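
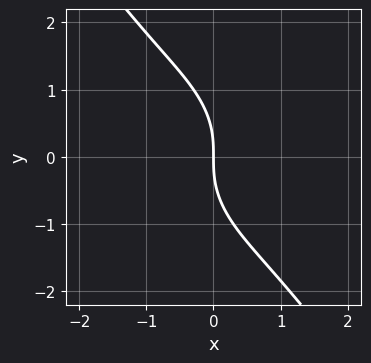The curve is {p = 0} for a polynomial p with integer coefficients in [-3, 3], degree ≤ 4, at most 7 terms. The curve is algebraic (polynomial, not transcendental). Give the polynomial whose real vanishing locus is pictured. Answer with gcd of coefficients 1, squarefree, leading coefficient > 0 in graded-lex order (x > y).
3*x^3 + 3*x^2*y + 2*x*y^2 + y^3 + 2*x

First, degree: a generic line meets the curve in up to 3 points, so deg p = 3.
Next, observable constraints: one x-axis crossing is at x = 0; it crosses the y-axis at the gridline y = 0.
Finally, solving for integer coefficients yields p as stated.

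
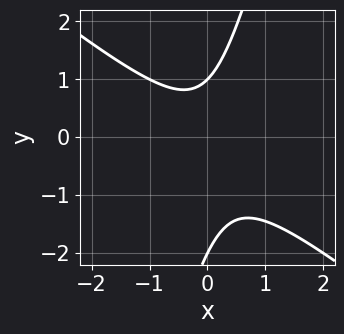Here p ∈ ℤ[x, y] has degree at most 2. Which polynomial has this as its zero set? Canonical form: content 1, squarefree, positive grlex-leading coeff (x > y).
1. Degree: the shape is more complex than any degree-1 curve, so deg p = 2.
2. Observable constraints: the curve avoids every integer x-axis point in the box; among the integer gridlines, it crosses the y-axis at y ∈ {-2, 1}.
3. Solving for integer coefficients yields p as stated.

3*x^2 + 3*x*y - y^2 - y + 2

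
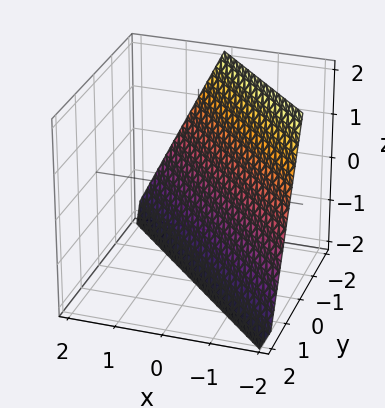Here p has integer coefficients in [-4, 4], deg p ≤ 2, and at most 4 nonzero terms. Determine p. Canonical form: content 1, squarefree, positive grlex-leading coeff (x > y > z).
2*x + 2*y + z + 2

1. Degree: every cross-section is a straight line — this is a plane, so deg p = 1.
2. Checking where it meets the axes: one x-axis crossing is at x = -1; it meets the y-axis at y = -1 (among the integer gridlines); it meets the z-axis at z = -2 (among the integer gridlines).
3. Together with the visible shape, these determine p as stated.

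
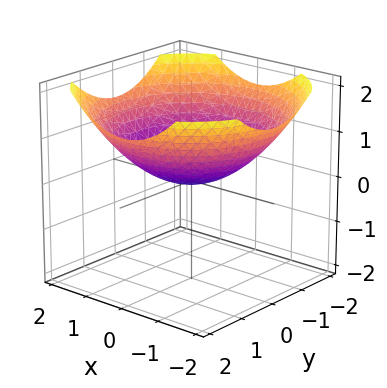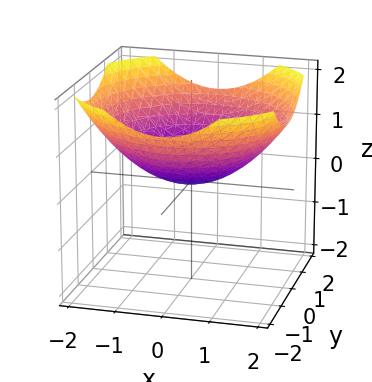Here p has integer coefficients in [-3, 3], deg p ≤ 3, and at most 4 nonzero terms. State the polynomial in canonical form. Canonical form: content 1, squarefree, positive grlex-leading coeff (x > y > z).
(a) The degree is 2 — a single bowl opening along one axis; a quadric.
(b) Symmetry: the surface is invariant under rotation about z: p = q(x² + y², z).
(c) Against the integer gridlines: it meets the x-axis at x = 0 (among the integer gridlines); it meets the y-axis at y = 0 (among the integer gridlines); a circular section at z = 1 has radius between 1 and 2.
(d) Fitting integer coefficients to these (and the overall shape) gives p.

x^2 + y^2 - 3*z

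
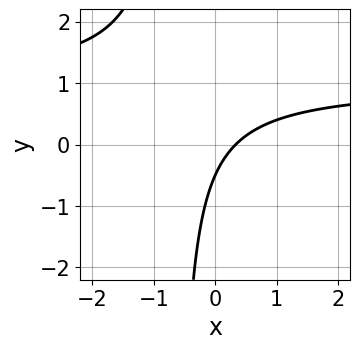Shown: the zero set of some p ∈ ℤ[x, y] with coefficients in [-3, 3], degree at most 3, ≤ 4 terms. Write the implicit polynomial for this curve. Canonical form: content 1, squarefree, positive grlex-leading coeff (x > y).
3*x*y - 3*x + 2*y + 1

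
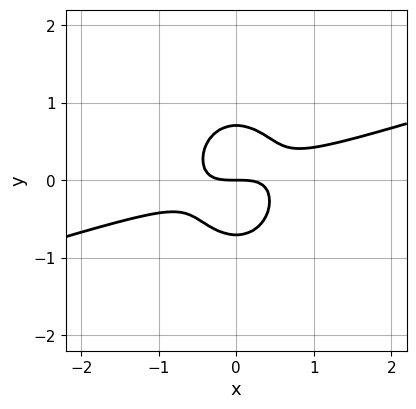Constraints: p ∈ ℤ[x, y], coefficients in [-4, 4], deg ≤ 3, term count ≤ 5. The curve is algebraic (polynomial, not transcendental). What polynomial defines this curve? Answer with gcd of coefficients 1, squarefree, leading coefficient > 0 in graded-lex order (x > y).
x^3 - 3*x^2*y - 2*y^3 + y

(a) The degree is 3 — a generic line meets the curve in up to 3 points.
(b) Checking where it meets the axes: one x-axis crossing is at x = 0; it meets the y-axis at y = 0 (among the integer gridlines).
(c) Together with the visible shape, these determine p as stated.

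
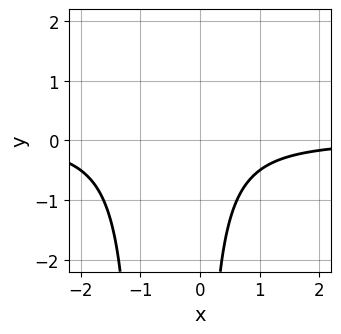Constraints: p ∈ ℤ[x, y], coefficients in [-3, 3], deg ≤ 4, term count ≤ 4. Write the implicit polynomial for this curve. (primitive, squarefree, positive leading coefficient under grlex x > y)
First, the degree is 3 — the shape is more complex than any degree-2 curve.
Then, against the integer gridlines: the curve avoids every integer x-axis point in the box; it misses every integer gridline on the y-axis.
Finally, the integer polynomial consistent with all of this is the stated p.

x^2*y + x*y + 1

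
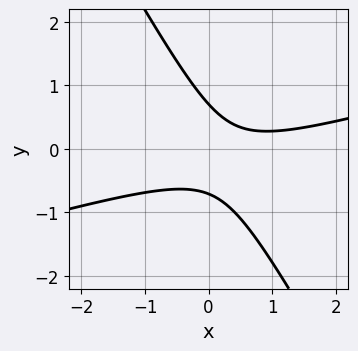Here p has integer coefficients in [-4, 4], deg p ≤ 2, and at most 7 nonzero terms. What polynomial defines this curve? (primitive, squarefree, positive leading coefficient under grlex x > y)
x^2 - 3*x*y - 2*y^2 - x + 1

(a) Degree: a generic line meets the curve in up to 2 points, so deg p = 2.
(b) Observable constraints: it misses every integer gridline on the x-axis.
(c) The integer polynomial consistent with all of this is the stated p.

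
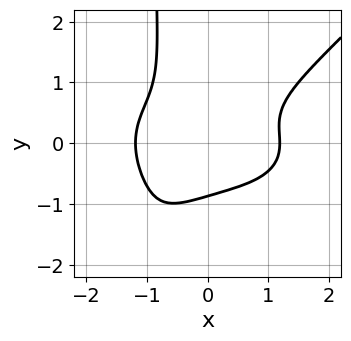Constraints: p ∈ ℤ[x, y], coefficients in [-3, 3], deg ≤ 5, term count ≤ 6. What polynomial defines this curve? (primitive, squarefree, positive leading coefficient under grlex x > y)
x^4 + 2*x^2*y^2 - 3*x*y^3 - 3*y^3 - 2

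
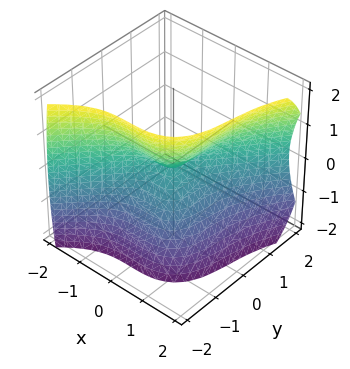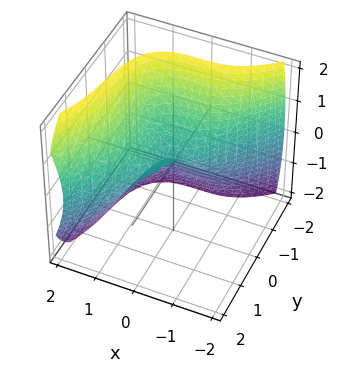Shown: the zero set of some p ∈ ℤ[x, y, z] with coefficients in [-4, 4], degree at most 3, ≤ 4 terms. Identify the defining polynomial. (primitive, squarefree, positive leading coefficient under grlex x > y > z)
(a) The degree is 3 — no degree-2 surface has this shape.
(b) From the axis intercepts and sections: one x-axis crossing is at x = 0; one y-axis crossing is at y = 0; it meets the z-axis at z = 0 (among the integer gridlines).
(c) Putting this together gives p.

3*x^3 - 2*y^3 - y*z^2 - 3*z^2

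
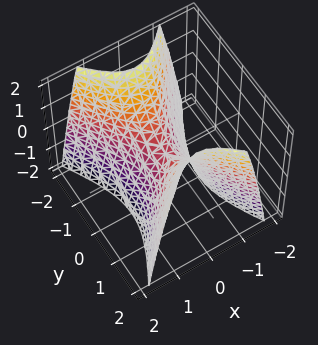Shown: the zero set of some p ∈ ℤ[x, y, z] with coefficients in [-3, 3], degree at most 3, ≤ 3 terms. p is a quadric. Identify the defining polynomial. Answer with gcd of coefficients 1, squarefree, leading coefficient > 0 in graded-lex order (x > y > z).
(a) Degree: a saddle surface; a quadric, so deg p = 2.
(b) Symmetries: mirror symmetry y ↦ −y ⇒ only even powers of y; the x ↦ −x reflection is a symmetry, so x appears only in even powers.
(c) Against the integer gridlines: it meets the z-axis at z = 0 (among the integer gridlines); it meets the x-axis at x = 0 (among the integer gridlines); it crosses the y-axis at the gridline y = 0.
(d) Fitting integer coefficients to these (and the overall shape) gives p.

2*x^2 - y^2 + z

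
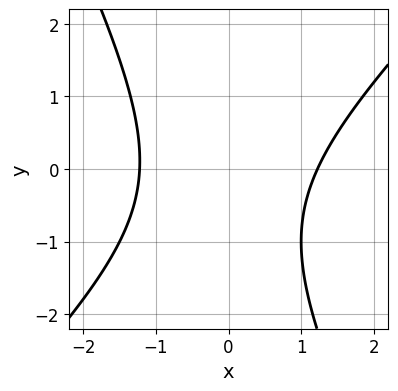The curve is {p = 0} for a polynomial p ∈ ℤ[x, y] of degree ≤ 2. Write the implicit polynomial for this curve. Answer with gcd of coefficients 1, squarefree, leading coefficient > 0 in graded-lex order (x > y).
2*x^2 - x*y - y^2 - y - 3

Degree: the shape is more complex than any degree-1 curve, so deg p = 2.
Observable constraints: no y-intercept at any integer in the box.
Solving for integer coefficients yields p as stated.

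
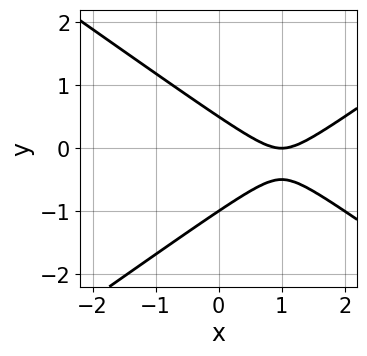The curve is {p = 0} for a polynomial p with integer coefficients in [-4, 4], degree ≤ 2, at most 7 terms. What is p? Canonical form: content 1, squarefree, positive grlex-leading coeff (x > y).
x^2 - 2*y^2 - 2*x - y + 1

1. The degree is 2 — a generic line meets the curve in up to 2 points.
2. Against the integer gridlines: it meets the y-axis at y = -1 (among the integer gridlines); it meets the x-axis at x = 1 (among the integer gridlines).
3. Putting this together gives p.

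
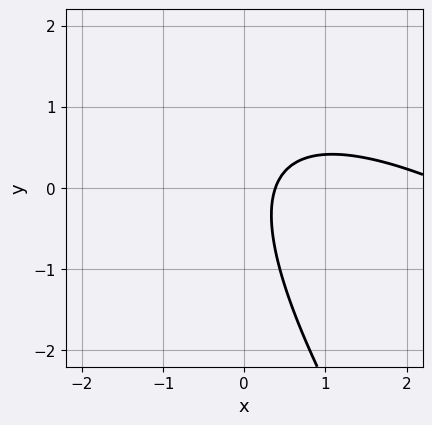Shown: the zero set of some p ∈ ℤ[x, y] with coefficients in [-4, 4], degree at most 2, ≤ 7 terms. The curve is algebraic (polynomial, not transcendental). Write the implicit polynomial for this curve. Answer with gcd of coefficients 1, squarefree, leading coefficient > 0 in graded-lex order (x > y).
x^2 + 2*x*y + y^2 - 3*x + 1

1. The degree is 2 — a generic line meets the curve in up to 2 points.
2. From the axis intercepts and sections: no y-intercept at any integer in the box.
3. Matching integer coefficients to the picture gives p.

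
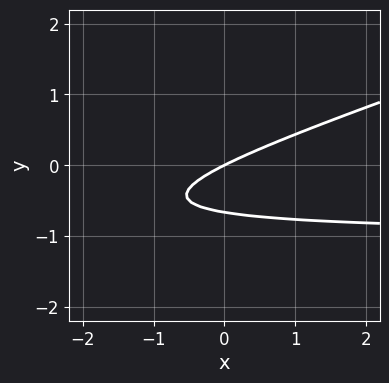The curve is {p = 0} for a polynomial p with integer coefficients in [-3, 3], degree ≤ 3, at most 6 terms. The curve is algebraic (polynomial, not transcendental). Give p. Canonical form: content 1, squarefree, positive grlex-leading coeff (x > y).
x*y - 3*y^2 + x - 2*y

1. Degree: a generic line meets the curve in up to 2 points, so deg p = 2.
2. Against the integer gridlines: it meets the y-axis at y = 0 (among the integer gridlines); it meets the x-axis at x = 0 (among the integer gridlines).
3. Assembling these constraints gives the stated polynomial.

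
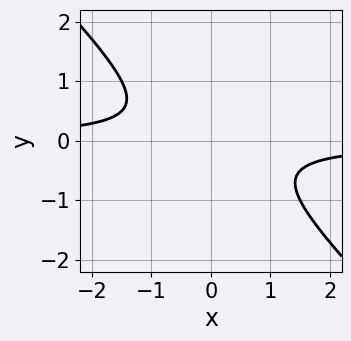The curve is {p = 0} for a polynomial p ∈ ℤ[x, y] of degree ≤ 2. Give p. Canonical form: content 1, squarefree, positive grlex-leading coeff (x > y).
(a) deg p = 2.
(b) Observable constraints: the curve avoids every integer x-axis point in the box; it misses every integer gridline on the y-axis.
(c) The integer polynomial consistent with all of this is the stated p.

2*x*y + 2*y^2 + 1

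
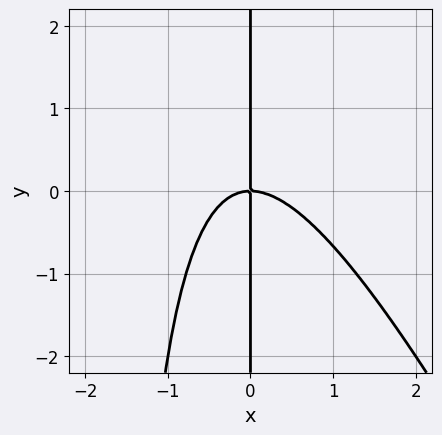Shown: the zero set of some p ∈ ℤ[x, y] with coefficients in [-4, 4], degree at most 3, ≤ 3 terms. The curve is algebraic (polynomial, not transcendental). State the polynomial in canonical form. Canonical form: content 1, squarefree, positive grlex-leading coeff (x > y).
2*x^3 + x^2*y + 2*x*y

(a) Degree: no degree-2 curve has this shape, so deg p = 3.
(b) Checking where it meets the axes: it crosses the x-axis at the gridline x = 0; the visible y-axis segment lies entirely on the curve.
(c) Together with the visible shape, these determine p as stated.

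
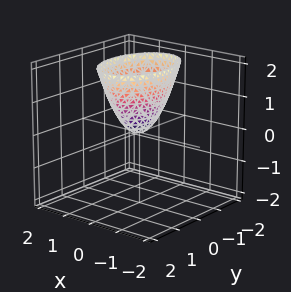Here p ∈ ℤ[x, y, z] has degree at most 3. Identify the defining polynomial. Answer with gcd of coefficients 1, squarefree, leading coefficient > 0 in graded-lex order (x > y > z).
2*x^2 + y^2 - z

(a) Degree: a paraboloid; a quadric, so deg p = 2.
(b) Symmetries: mirror symmetry x ↦ −x ⇒ only even powers of x; the y ↦ −y reflection is a symmetry, so y appears only in even powers.
(c) Against the integer gridlines: it crosses the z-axis at the gridline z = 0; it crosses the x-axis at the gridline x = 0; one y-axis crossing is at y = 0.
(d) Solving for integer coefficients yields p as stated.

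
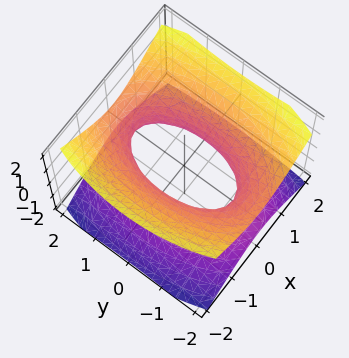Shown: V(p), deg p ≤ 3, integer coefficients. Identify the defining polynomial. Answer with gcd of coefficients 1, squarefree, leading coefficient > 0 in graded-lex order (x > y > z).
3*x^2 + y^2 - 3*z^2 - 2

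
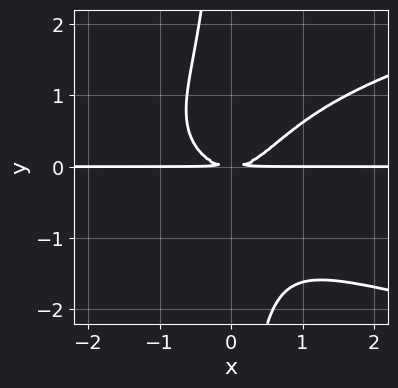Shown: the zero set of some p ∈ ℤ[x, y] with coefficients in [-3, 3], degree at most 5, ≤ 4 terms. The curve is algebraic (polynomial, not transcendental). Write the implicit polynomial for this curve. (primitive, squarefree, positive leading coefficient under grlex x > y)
x*y^3 - x^2*y + y^2

The degree is 4 — no degree-3 curve has this shape.
Checking where it meets the axes: every point of the x-axis in the box is on the curve.
Solving for integer coefficients yields p as stated.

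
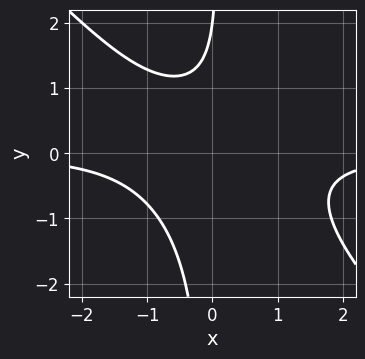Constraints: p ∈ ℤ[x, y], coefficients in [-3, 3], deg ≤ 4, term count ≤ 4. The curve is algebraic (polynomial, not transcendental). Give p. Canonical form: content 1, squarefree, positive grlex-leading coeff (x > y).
1. deg p = 3. No degree-2 curve has this shape.
2. Reading off the gridlines: it misses every integer gridline on the x-axis; one y-axis crossing is at y = 2.
3. Fitting integer coefficients to these (and the overall shape) gives p.

2*x^2*y + 2*x*y^2 - y + 2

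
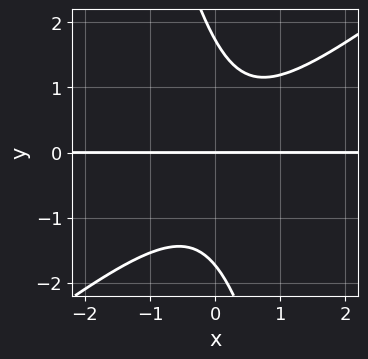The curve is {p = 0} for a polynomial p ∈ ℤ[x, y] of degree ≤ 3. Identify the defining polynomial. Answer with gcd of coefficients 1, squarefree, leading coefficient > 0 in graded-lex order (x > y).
deg p = 3. No degree-2 curve has this shape.
Against the integer gridlines: one y-axis crossing is at y = 0; the visible x-axis segment lies entirely on the curve.
The integer polynomial consistent with all of this is the stated p.

3*x^2*y - 3*x*y^2 - y^3 - x*y + 3*y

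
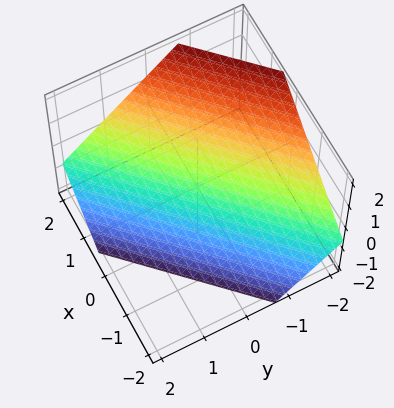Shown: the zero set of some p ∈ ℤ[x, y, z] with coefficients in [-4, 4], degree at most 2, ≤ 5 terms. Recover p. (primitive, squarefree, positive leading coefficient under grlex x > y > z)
3*x - 3*y - 3*z - 2

First, deg p = 1.
Finally, matching integer coefficients to the picture gives p.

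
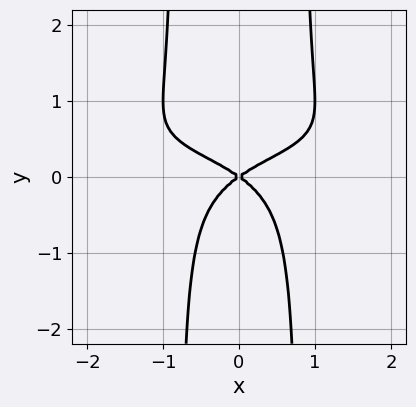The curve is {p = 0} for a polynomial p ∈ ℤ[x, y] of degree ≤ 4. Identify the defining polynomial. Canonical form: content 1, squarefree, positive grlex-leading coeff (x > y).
1. deg p = 4. A generic line meets the curve in up to 4 points.
2. Symmetries: it's symmetric under x → −x, forcing even powers of x.
3. Observable constraints: one y-axis crossing is at y = 0; it crosses the x-axis at the gridline x = 0.
4. Together with the visible shape, these determine p as stated.

3*x^2*y^2 - 2*x^2*y + x^2 - 2*y^2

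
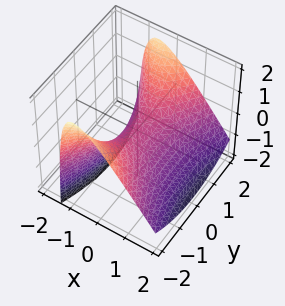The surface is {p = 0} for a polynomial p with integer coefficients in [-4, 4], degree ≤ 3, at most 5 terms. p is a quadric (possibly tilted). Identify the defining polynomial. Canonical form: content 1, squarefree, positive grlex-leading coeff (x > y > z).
3*x^2 + 2*x*z - y^2 + 3*z

1. The degree is 2 — a generic line meets the surface in up to 2 points.
2. Against the integer gridlines: it crosses the z-axis at the gridline z = 0; one y-axis crossing is at y = 0.
3. Matching integer coefficients to the picture gives p.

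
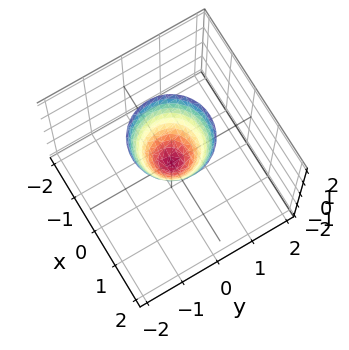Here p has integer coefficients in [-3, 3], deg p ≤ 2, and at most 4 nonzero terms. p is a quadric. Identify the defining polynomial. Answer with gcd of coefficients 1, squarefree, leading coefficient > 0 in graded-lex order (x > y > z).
2*x^2 + 2*y^2 - z

1. Degree: a single bowl opening along one axis; a quadric, so deg p = 2.
2. Symmetries: rotational symmetry about the z-axis ⇒ p depends on x, y only through x² + y².
3. From the axis intercepts and sections: one x-axis crossing is at x = 0; it meets the y-axis at y = 0 (among the integer gridlines).
4. Matching integer coefficients to the picture gives p.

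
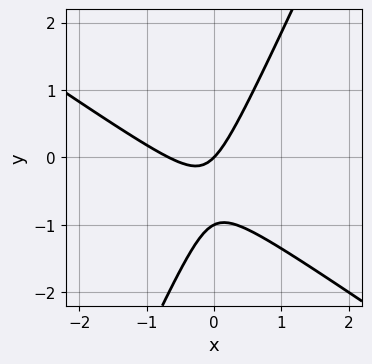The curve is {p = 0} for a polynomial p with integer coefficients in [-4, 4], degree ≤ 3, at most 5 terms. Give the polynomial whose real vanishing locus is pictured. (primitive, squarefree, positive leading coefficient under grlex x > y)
(a) Degree: the shape is more complex than any degree-1 curve, so deg p = 2.
(b) Reading off the gridlines: among the integer gridlines, it crosses the y-axis at y ∈ {-1, 0}; it crosses the x-axis at the gridline x = 0.
(c) These observations pin down the coefficients.

3*x^2 + 3*x*y - 2*y^2 + 2*x - 2*y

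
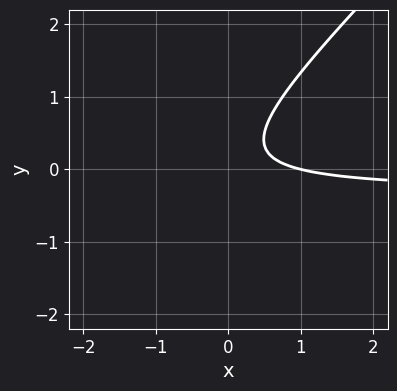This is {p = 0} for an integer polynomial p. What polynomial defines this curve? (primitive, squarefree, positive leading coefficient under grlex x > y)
1. Degree: the shape is more complex than any degree-1 curve, so deg p = 2.
2. Checking where it meets the axes: it crosses the x-axis at the gridline x = 1; it misses every integer gridline on the y-axis.
3. Matching integer coefficients to the picture gives p.

3*x*y - 3*y^2 + x + y - 1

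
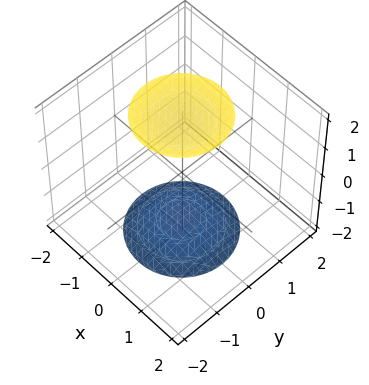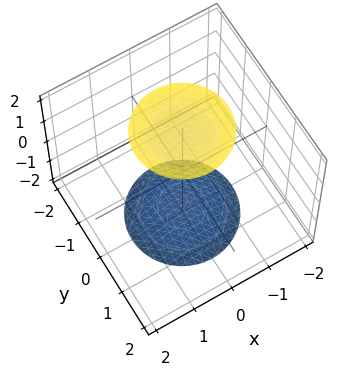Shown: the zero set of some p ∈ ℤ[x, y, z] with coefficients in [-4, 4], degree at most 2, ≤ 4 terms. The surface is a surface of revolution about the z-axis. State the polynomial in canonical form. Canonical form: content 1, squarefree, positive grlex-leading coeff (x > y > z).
1. The picture has 2 separate pieces.
2. Degree: the shape is more complex than any degree-1 surface, so deg p = 2.
3. Symmetry: the z-axis is an axis of rotation, so x and y enter only as x² + y².
4. Observable constraints: no y-intercept at any integer in the box; a circular section at z = -2 has radius exactly 1; it misses every integer gridline on the x-axis.
5. Putting this together gives p.

x^2 + y^2 - z^2 + 3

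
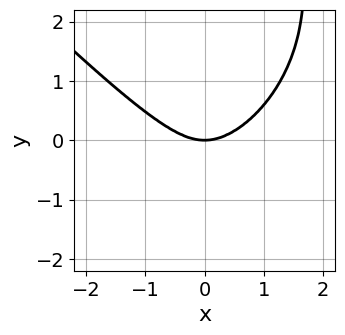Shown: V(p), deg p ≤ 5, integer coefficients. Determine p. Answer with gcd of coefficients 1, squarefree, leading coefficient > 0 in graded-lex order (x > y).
2*x^4 + 2*x*y^3 - 3*x^2*y - 3*y^3

1. deg p = 4.
2. From the visible intercepts: it meets the y-axis at y = 0 (among the integer gridlines); one x-axis crossing is at x = 0.
3. Together with the visible shape, these determine p as stated.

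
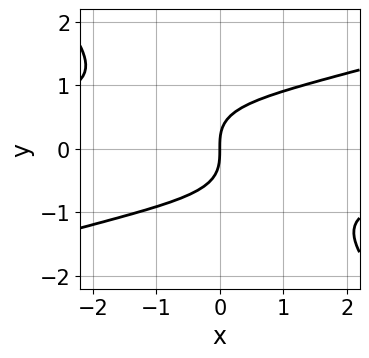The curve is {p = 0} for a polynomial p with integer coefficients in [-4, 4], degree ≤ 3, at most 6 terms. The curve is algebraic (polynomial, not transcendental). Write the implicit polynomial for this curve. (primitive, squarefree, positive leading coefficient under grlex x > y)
(a) deg p = 3. No degree-2 curve has this shape.
(b) From the axis intercepts and sections: one x-axis crossing is at x = 0; it meets the y-axis at y = 0 (among the integer gridlines).
(c) These observations pin down the coefficients.

x^2*y - 2*x*y^2 - 3*y^3 + 3*x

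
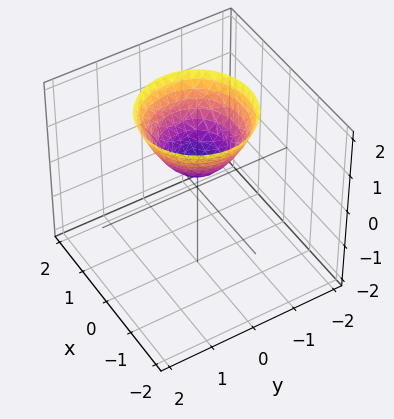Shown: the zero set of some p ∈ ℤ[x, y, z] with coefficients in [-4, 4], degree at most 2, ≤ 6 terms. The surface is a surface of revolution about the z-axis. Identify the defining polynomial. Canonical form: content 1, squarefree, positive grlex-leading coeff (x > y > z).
2*x^2 + 2*y^2 - 2*z + 1

(a) The degree is 2 — no degree-1 surface has this shape.
(b) Symmetries: every cross-section ⟂ z is a circle, so x, y appear only via x² + y².
(c) Checking where it meets the axes: a circular section at z = 2 has radius between 1 and 2; it misses every integer gridline on the y-axis; the surface avoids every integer x-axis point in the box.
(d) Solving for integer coefficients yields p as stated.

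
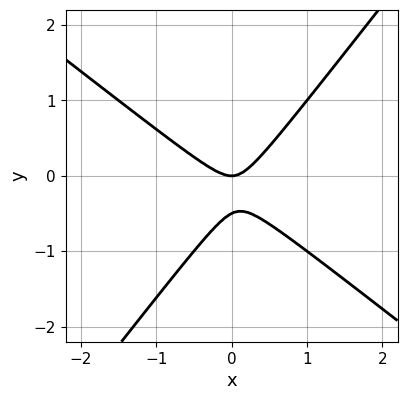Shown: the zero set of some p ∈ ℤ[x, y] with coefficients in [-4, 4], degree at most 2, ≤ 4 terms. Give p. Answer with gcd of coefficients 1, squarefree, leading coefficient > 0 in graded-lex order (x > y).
2*x^2 + x*y - 2*y^2 - y

deg p = 2. The shape is more complex than any degree-1 curve.
From the visible intercepts: it crosses the y-axis at the gridline y = 0; one x-axis crossing is at x = 0.
These observations pin down the coefficients.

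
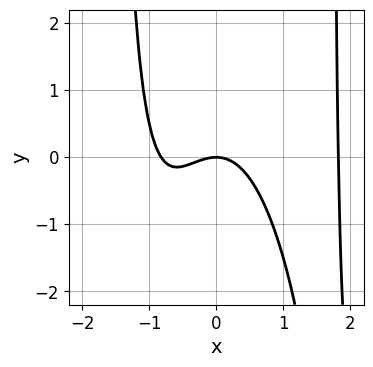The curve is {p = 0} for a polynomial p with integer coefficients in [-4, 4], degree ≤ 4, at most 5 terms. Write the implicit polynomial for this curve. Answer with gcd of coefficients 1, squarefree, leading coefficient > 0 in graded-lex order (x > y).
2*x^4 - 2*x^3 + x^2*y - 3*x^2 - 3*y

First, degree: a generic line meets the curve in up to 4 points, so deg p = 4.
Then, checking where it meets the axes: it meets the x-axis at x = 0 (among the integer gridlines); it crosses the y-axis at the gridline y = 0.
Finally, assembling these constraints gives the stated polynomial.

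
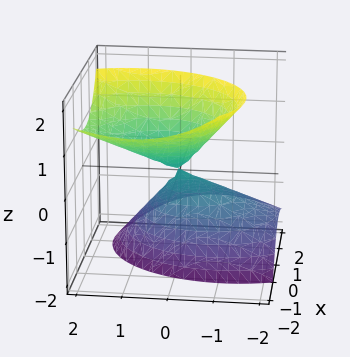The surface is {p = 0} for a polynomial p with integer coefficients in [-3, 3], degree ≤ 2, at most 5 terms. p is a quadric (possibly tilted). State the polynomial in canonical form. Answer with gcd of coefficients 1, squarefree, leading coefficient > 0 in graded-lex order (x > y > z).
The picture has 2 separate pieces.
deg p = 2.
Against the integer gridlines: one z-axis crossing is at z = 0; it crosses the x-axis at the gridline x = 0; one y-axis crossing is at y = 0.
The integer polynomial consistent with all of this is the stated p.

3*x^2 + 3*x*z + 2*y^2 - 2*y*z - 2*z^2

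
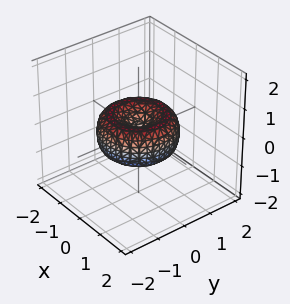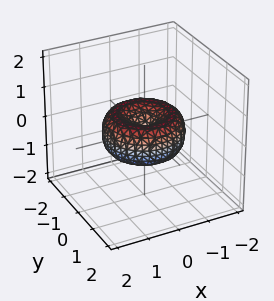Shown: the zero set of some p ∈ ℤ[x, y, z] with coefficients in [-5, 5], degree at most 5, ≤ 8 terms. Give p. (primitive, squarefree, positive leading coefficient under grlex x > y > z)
First, the degree is 4 — no degree-3 surface has this shape.
Next, symmetry: every cross-section ⟂ z is a circle, so x, y appear only via x² + y².
Next, from the visible intercepts: one y-axis crossing is at y = 0; one z-axis crossing is at z = 0; a circular section at z = 0 has radius between 1 and 2.
Finally, together with the visible shape, these determine p as stated.

2*x^4 + 4*x^2*y^2 + 2*y^4 - 3*x^2 - 3*y^2 + 3*z^2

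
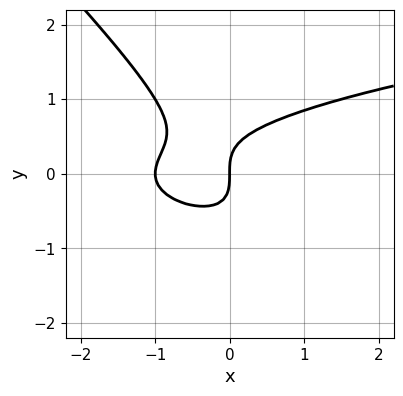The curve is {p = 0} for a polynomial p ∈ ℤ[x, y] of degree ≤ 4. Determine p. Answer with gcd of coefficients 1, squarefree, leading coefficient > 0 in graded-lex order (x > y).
1. Degree: no degree-2 curve has this shape, so deg p = 3.
2. Against the integer gridlines: it meets the y-axis at y = 0 (among the integer gridlines); among the integer gridlines, it crosses the x-axis at x ∈ {-1, 0}.
3. Fitting integer coefficients to these (and the overall shape) gives p.

3*x*y^2 + 3*y^3 - 2*x^2 - 2*x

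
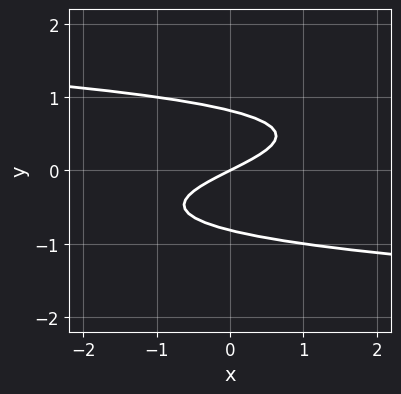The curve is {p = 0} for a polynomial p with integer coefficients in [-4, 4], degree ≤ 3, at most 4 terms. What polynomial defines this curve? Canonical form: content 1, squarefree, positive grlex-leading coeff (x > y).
3*y^3 + x - 2*y

(a) Degree: a generic line meets the curve in up to 3 points, so deg p = 3.
(b) Observable constraints: one x-axis crossing is at x = 0; it meets the y-axis at y = 0 (among the integer gridlines).
(c) Assembling these constraints gives the stated polynomial.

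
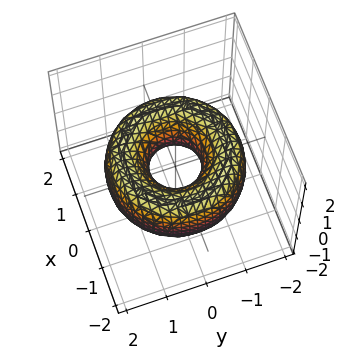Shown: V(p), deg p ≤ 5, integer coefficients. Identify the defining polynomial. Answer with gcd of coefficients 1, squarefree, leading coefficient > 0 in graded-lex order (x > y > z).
Degree: the shape is more complex than any degree-3 surface, so deg p = 4.
Symmetry: the surface is invariant under rotation about z: p = q(x² + y², z).
From the visible intercepts: it misses every integer gridline on the z-axis; a circular section at z = 0 has radius between 0 and 1.
Together with the visible shape, these determine p as stated.

x^4 + 2*x^2*y^2 + y^4 - 3*x^2 - 3*y^2 + 2*z^2 + 1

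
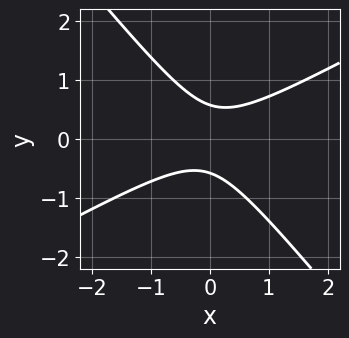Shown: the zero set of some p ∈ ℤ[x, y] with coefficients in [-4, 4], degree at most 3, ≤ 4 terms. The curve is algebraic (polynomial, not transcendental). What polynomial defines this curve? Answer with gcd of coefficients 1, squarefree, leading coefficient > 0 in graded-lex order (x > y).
1. deg p = 2.
2. Against the integer gridlines: it misses every integer gridline on the x-axis.
3. Putting this together gives p.

2*x^2 - 2*x*y - 3*y^2 + 1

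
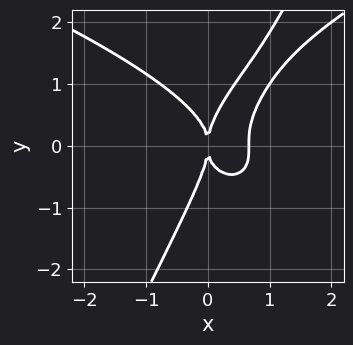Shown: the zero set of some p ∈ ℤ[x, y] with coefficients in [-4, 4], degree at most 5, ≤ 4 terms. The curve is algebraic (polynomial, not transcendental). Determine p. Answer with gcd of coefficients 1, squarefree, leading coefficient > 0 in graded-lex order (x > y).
2*x*y^3 - y^4 - 3*x^3 + 2*x^2

(a) The degree is 4 — the shape is more complex than any degree-3 curve.
(b) Against the integer gridlines: it crosses the x-axis at the gridline x = 0; it meets the y-axis at y = 0 (among the integer gridlines).
(c) Fitting integer coefficients to these (and the overall shape) gives p.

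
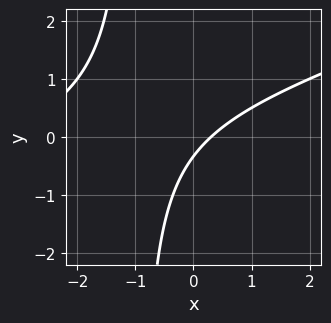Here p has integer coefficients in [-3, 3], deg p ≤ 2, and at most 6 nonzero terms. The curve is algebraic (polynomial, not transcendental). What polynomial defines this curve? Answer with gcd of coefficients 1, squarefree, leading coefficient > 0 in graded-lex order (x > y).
x^2 - 3*x*y + 3*x - 3*y - 1

(a) Degree: a generic line meets the curve in up to 2 points, so deg p = 2.
(b) Putting this together gives p.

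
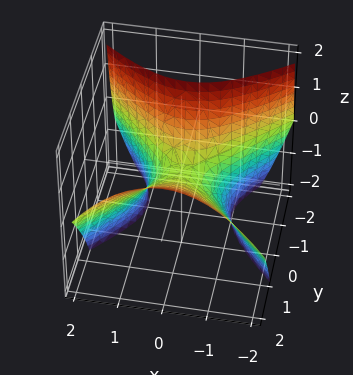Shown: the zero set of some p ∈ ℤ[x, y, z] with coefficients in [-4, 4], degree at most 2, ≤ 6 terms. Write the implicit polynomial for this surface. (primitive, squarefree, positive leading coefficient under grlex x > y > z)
1. The degree is 2 — a generic line meets the surface in up to 2 points.
2. From the visible intercepts: it crosses the x-axis at the gridline x = 0; one z-axis crossing is at z = 0; it meets the y-axis at y = 0 (among the integer gridlines).
3. The integer polynomial consistent with all of this is the stated p.

x^2 - y^2 + y*z + z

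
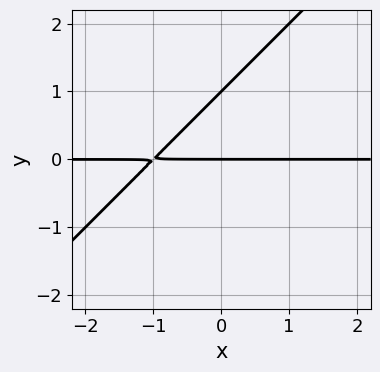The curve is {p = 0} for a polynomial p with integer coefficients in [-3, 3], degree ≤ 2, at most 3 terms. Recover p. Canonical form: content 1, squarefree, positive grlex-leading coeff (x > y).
x*y - y^2 + y

The degree is 2 — no degree-1 curve has this shape.
Observable constraints: the y-axis gridline crossings are at y ∈ {0, 1}; every point of the x-axis in the box is on the curve.
The integer polynomial consistent with all of this is the stated p.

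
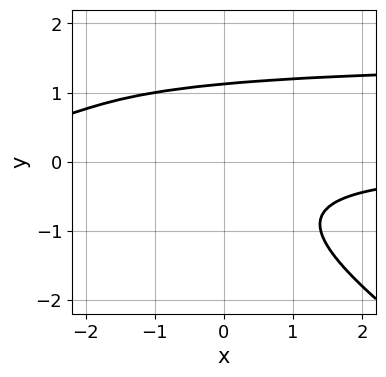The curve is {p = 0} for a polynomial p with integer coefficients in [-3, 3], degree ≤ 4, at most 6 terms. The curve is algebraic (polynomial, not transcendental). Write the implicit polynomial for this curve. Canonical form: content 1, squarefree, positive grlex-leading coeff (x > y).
The degree is 3 — no degree-2 curve has this shape.
From the axis intercepts and sections: it misses every integer gridline on the x-axis.
These observations pin down the coefficients.

2*x*y^2 + 3*y^3 - 3*x*y - y^2 - 3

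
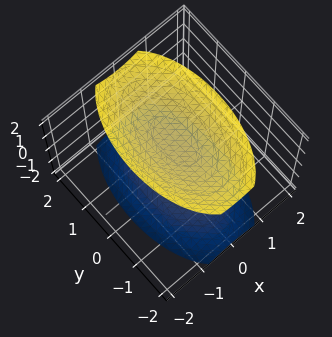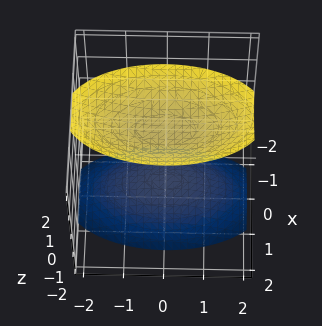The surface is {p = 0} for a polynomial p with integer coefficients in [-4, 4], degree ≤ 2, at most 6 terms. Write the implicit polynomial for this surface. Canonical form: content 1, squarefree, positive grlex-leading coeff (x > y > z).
3*x^2 + y^2 - 2*z^2 + 3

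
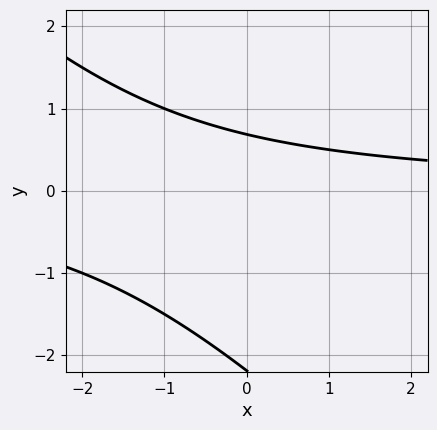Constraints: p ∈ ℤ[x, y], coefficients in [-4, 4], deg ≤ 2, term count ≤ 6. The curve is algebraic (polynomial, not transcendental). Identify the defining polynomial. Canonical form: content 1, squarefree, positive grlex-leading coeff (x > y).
2*x*y + 2*y^2 + 3*y - 3

1. The degree is 2 — a generic line meets the curve in up to 2 points.
2. Reading off the gridlines: the curve avoids every integer x-axis point in the box.
3. Solving for integer coefficients yields p as stated.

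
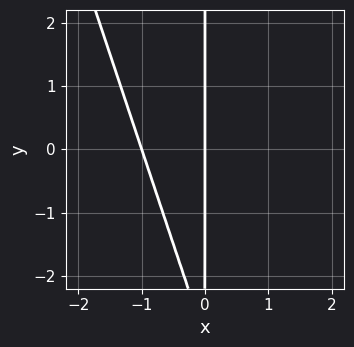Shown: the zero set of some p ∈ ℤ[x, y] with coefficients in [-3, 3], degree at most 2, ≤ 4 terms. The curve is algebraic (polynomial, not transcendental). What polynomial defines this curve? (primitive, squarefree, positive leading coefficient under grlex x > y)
The degree is 2 — no degree-1 curve has this shape.
Reading off the gridlines: the visible y-axis segment lies entirely on the curve; among the integer gridlines, it crosses the x-axis at x ∈ {-1, 0}.
Putting this together gives p.

3*x^2 + x*y + 3*x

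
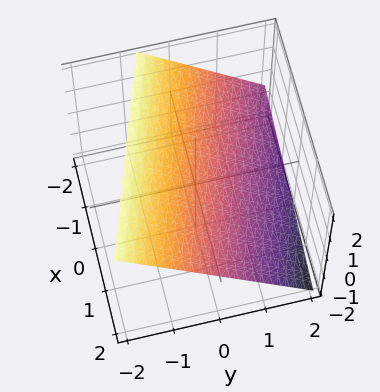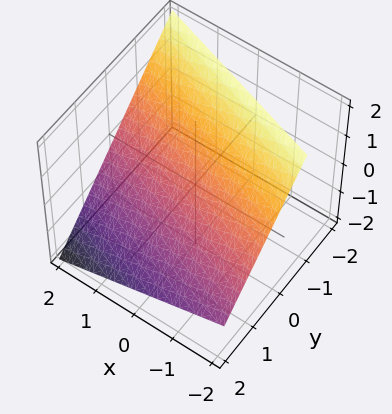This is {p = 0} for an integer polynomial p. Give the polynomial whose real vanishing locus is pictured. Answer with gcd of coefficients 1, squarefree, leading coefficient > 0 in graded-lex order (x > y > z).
deg p = 1. Every cross-section is a straight line — this is a plane.
Against the integer gridlines: it meets the x-axis at x = 2 (among the integer gridlines).
Together with the visible shape, these determine p as stated.

x + 3*y + 3*z - 2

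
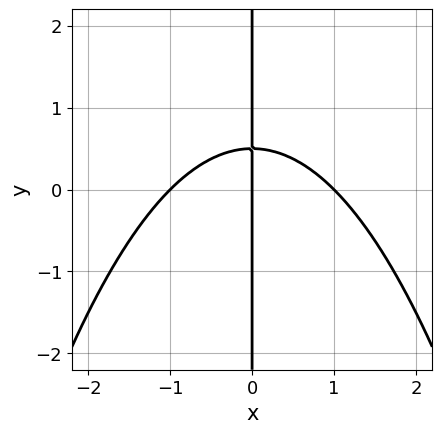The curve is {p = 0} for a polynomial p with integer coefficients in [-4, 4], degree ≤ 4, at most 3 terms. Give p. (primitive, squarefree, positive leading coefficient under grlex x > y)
x^3 + 2*x*y - x

First, deg p = 3.
Then, reading off the gridlines: the visible y-axis segment lies entirely on the curve; among the integer gridlines, it crosses the x-axis at x ∈ {-1, 0, 1}.
Finally, assembling these constraints gives the stated polynomial.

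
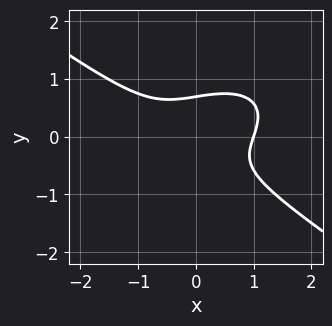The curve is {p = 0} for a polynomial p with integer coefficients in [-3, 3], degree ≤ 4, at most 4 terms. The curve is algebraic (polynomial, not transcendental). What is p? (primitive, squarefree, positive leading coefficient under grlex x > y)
deg p = 3.
Checking where it meets the axes: it crosses the x-axis at the gridline x = 1.
Solving for integer coefficients yields p as stated.

x^3 + 3*y^3 - x*y - 1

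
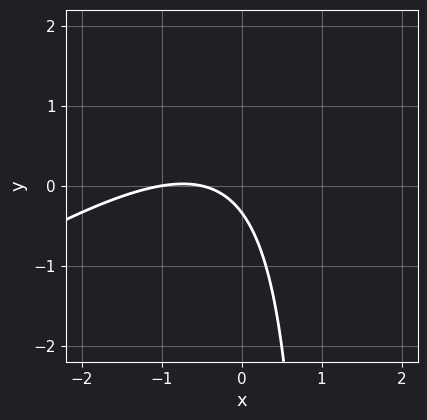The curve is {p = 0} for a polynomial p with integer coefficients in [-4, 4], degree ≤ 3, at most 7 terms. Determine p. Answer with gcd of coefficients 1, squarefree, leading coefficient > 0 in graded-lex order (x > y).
2*x^2 - 3*x*y + 3*x + 3*y + 1

(a) Degree: no degree-1 curve has this shape, so deg p = 2.
(b) From the axis intercepts and sections: one x-axis crossing is at x = -1.
(c) Matching integer coefficients to the picture gives p.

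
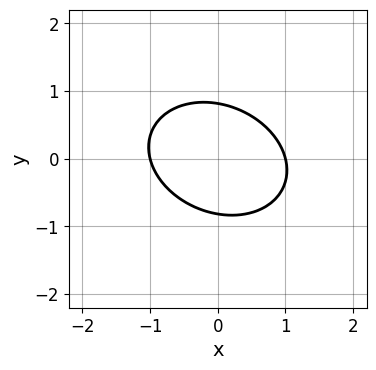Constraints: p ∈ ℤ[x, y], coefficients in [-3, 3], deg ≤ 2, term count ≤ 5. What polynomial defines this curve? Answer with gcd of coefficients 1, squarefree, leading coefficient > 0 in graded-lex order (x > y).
2*x^2 + x*y + 3*y^2 - 2

(a) The degree is 2 — no degree-1 curve has this shape.
(b) From the visible intercepts: among the integer gridlines, it crosses the x-axis at x ∈ {-1, 1}.
(c) These observations pin down the coefficients.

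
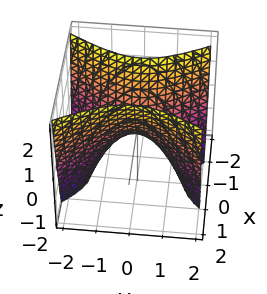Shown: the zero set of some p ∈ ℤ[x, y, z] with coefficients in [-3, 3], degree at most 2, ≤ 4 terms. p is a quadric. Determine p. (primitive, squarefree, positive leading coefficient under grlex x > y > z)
2*x^2 - y^2 - z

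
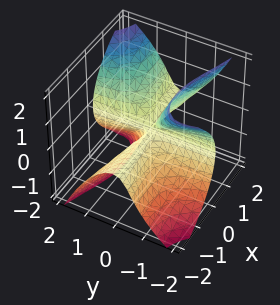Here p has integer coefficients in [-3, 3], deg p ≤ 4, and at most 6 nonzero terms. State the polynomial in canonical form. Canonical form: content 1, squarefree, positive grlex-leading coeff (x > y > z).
x^2*z - 3*x*y^2 - 2*x*y*z + 2*y*z^2 + z^3

1. The degree is 3 — the shape is more complex than any degree-2 surface.
2. Against the integer gridlines: the visible x-axis segment lies entirely on the surface; every point of the y-axis in the box is on the surface; it crosses the z-axis at the gridline z = 0.
3. Solving for integer coefficients yields p as stated.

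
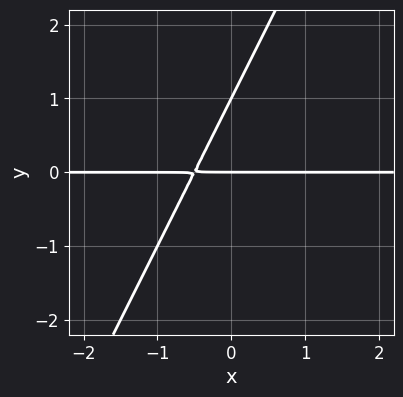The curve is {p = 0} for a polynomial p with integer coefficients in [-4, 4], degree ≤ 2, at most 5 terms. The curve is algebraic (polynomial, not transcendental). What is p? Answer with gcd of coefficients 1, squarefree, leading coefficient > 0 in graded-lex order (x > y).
2*x*y - y^2 + y

First, degree: a generic line meets the curve in up to 2 points, so deg p = 2.
Next, from the axis intercepts and sections: among the integer gridlines, it crosses the y-axis at y ∈ {0, 1}; every point of the x-axis in the box is on the curve.
Finally, the integer polynomial consistent with all of this is the stated p.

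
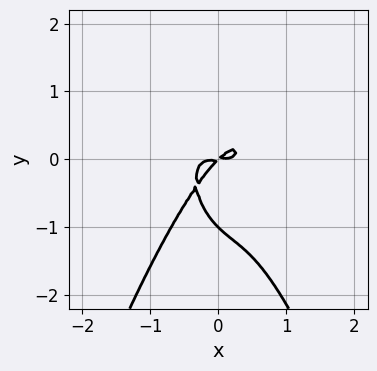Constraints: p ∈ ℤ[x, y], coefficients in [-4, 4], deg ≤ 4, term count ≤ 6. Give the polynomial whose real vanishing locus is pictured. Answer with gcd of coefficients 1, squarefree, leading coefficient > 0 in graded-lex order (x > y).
3*x^4 + y^3 - x*y + y^2

First, the degree is 4 — no degree-3 curve has this shape.
Then, checking where it meets the axes: one y-axis crossing is at y = -1.
Finally, putting this together gives p.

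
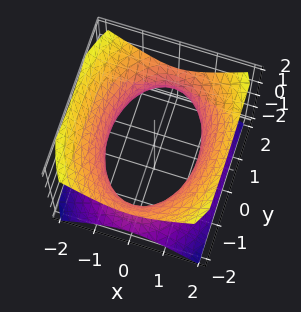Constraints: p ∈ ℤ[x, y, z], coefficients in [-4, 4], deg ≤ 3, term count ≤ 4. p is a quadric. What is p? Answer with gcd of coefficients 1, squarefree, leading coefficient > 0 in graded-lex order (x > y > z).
1. Degree: one connected sheet with a waist; a quadric, so deg p = 2.
2. Symmetries: the y ↦ −y reflection is a symmetry, so y appears only in even powers; the x ↦ −x reflection is a symmetry, so x appears only in even powers; it's symmetric under z → −z, forcing even powers of z.
3. From the visible intercepts: no z-intercept at any integer in the box.
4. These observations pin down the coefficients.

2*x^2 + y^2 - 2*z^2 - 3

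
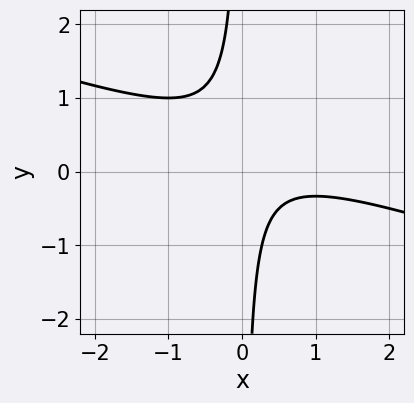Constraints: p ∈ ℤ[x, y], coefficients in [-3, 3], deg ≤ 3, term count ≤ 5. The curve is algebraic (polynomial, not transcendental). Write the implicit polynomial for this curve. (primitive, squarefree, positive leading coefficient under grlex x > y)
x^2 + 3*x*y - x + 1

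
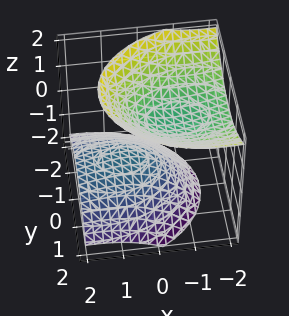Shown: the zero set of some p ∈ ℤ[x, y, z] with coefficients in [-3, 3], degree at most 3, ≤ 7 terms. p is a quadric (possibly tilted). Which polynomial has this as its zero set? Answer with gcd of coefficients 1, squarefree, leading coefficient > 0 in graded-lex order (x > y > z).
There are 2 components. Treating them together as one polynomial.
Degree: a generic line meets the surface in up to 2 points, so deg p = 2.
Reading off the gridlines: the surface avoids every integer y-axis point in the box; no x-intercept at any integer in the box.
The integer polynomial consistent with all of this is the stated p.

x^2 + 2*x*z + 2*y^2 - 2*z^2 + 1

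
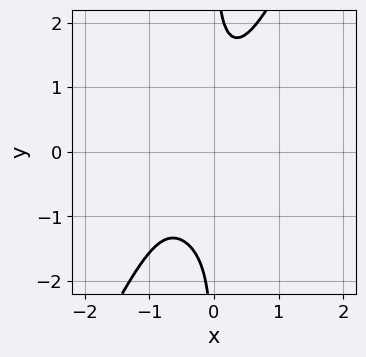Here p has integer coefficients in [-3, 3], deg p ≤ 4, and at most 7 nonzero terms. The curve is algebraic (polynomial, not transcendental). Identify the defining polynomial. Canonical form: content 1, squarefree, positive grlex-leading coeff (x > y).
First, the degree is 4 — the shape is more complex than any degree-3 curve.
Next, from the axis intercepts and sections: no x-intercept at any integer in the box; it misses every integer gridline on the y-axis.
Finally, solving for integer coefficients yields p as stated.

3*x^4 + 3*x^2*y^2 - 2*x*y^3 + 3*x^2*y + 2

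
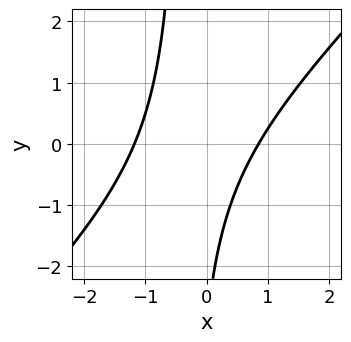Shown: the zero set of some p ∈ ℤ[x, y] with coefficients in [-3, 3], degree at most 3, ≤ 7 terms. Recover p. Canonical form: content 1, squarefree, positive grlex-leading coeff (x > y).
3*x^2 - 3*x*y + x - y - 3

Degree: the shape is more complex than any degree-1 curve, so deg p = 2.
Against the integer gridlines: it misses every integer gridline on the y-axis.
The integer polynomial consistent with all of this is the stated p.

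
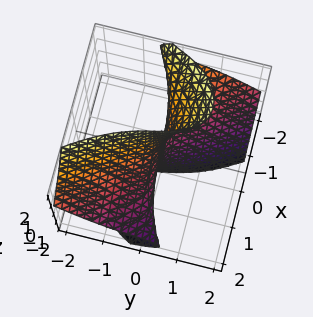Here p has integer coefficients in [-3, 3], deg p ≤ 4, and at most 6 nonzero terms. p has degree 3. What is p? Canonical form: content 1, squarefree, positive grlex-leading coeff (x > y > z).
x^3 + 3*x^2*z + 2*x*z^2 + y^3 + 2*y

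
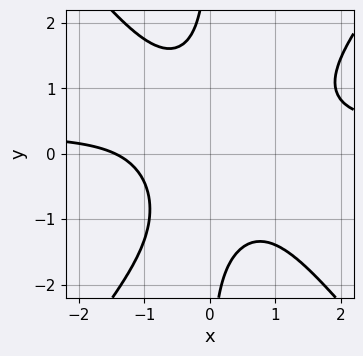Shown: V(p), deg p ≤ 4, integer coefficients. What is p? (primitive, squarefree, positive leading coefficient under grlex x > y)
(a) The degree is 4 — the shape is more complex than any degree-3 curve.
(b) From the visible intercepts: the curve avoids every integer y-axis point in the box.
(c) Matching integer coefficients to the picture gives p.

3*x^3*y - 2*x*y^3 - x^3 - 2*x^2*y - 3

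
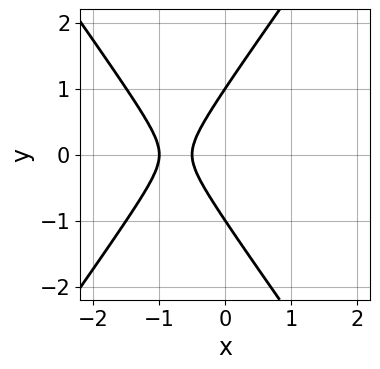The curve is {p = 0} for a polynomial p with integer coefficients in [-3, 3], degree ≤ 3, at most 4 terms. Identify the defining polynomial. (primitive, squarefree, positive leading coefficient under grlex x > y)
(a) deg p = 2. The shape is more complex than any degree-1 curve.
(b) Symmetries: it's symmetric under y → −y, forcing even powers of y.
(c) From the visible intercepts: it crosses the x-axis at the gridline x = -1; among the integer gridlines, it crosses the y-axis at y ∈ {-1, 1}.
(d) Together with the visible shape, these determine p as stated.

2*x^2 - y^2 + 3*x + 1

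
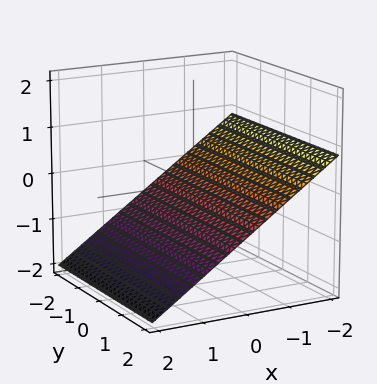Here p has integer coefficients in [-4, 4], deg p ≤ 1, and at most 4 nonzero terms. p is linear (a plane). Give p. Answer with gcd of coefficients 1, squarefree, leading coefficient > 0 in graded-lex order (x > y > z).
First, degree: the surface is flat (a plane), so deg p = 1.
Then, observable constraints: no y-intercept at any integer in the box; one x-axis crossing is at x = -1.
Finally, the integer polynomial consistent with all of this is the stated p.

2*x + 3*z + 2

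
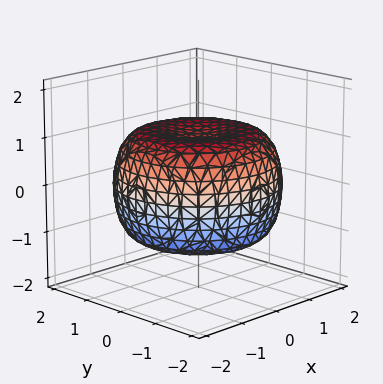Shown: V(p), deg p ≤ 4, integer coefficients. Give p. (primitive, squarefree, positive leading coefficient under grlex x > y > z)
x^4 + 2*x^2*y^2 + y^4 - 2*x^2 - 2*y^2 + 3*z^2 - 3

(a) The degree is 4 — the shape is more complex than any degree-3 surface.
(b) By symmetry, the surface is invariant under rotation about z: p = q(x² + y², z).
(c) Reading off the gridlines: a circular section at z = 0 has radius between 1 and 2; among the integer gridlines, it crosses the z-axis at z ∈ {-1, 1}.
(d) Together with the visible shape, these determine p as stated.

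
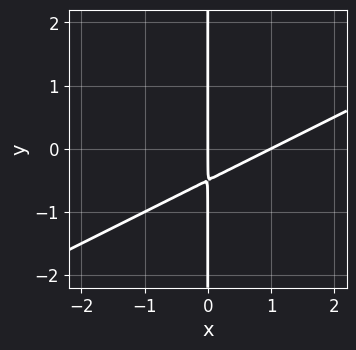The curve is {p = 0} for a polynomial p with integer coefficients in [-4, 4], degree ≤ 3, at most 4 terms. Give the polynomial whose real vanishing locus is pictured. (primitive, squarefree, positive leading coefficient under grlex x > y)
Degree: no degree-1 curve has this shape, so deg p = 2.
Against the integer gridlines: the visible y-axis segment lies entirely on the curve; the x-axis gridline crossings are at x ∈ {0, 1}.
Matching integer coefficients to the picture gives p.

x^2 - 2*x*y - x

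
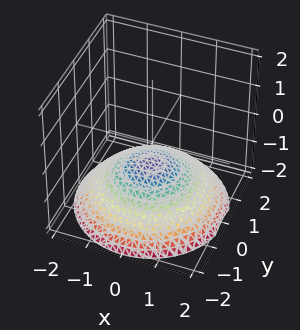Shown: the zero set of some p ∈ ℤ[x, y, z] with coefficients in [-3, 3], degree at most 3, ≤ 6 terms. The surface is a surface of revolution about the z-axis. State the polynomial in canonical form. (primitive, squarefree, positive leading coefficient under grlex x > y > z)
First, the degree is 2 — a generic line meets the surface in up to 2 points.
Next, symmetry: every cross-section ⟂ z is a circle, so x, y appear only via x² + y².
Then, against the integer gridlines: no x-intercept at any integer in the box; it misses every integer gridline on the y-axis; a circular section at z = -1 has radius exactly 1.
Finally, solving for integer coefficients yields p as stated.

x^2 + y^2 + 3*z + 2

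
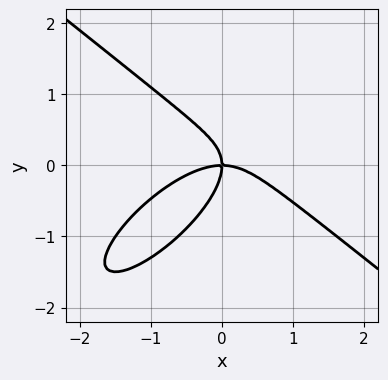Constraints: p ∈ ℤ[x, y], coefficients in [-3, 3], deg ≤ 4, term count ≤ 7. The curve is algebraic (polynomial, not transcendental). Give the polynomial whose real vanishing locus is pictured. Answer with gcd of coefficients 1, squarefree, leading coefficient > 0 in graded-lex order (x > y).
2*x^3 - x^2*y - 2*x*y^2 + 3*y^3 + 3*x*y

(a) deg p = 3. A generic line meets the curve in up to 3 points.
(b) From the axis intercepts and sections: it meets the y-axis at y = 0 (among the integer gridlines); one x-axis crossing is at x = 0.
(c) The integer polynomial consistent with all of this is the stated p.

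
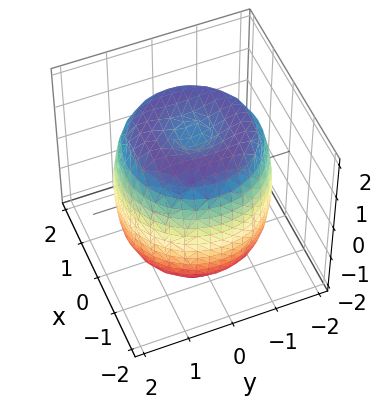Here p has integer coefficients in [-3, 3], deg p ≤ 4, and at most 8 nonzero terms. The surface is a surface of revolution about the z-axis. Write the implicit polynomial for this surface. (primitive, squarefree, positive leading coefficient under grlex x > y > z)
x^4 + 2*x^2*y^2 + y^4 - 2*x^2 - 2*y^2 + z^2 - 2

1. The degree is 4 — the shape is more complex than any degree-3 surface.
2. Symmetry: the z-axis is an axis of rotation, so x and y enter only as x² + y².
3. Reading off the gridlines: a circular section at z = -1 has radius between 1 and 2.
4. Fitting integer coefficients to these (and the overall shape) gives p.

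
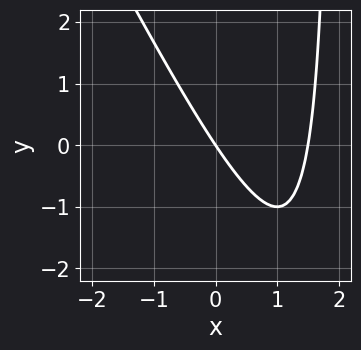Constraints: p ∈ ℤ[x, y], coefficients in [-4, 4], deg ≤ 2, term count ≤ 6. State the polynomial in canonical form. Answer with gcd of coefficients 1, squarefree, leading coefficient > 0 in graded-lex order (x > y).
1. Degree: a generic line meets the curve in up to 2 points, so deg p = 2.
2. Reading off the gridlines: one y-axis crossing is at y = 0; it meets the x-axis at x = 0 (among the integer gridlines).
3. Putting this together gives p.

2*x^2 + x*y - 3*x - 2*y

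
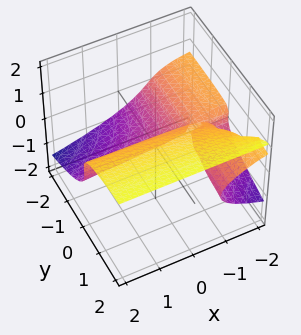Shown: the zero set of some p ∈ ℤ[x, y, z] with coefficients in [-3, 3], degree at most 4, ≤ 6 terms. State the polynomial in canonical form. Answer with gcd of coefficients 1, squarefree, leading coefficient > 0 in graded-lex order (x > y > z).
x*y*z + 3*z^3 - x*y - z^2 - y

First, the degree is 3 — no degree-2 surface has this shape.
Then, against the integer gridlines: it crosses the y-axis at the gridline y = 0; the visible x-axis segment lies entirely on the surface; it crosses the z-axis at the gridline z = 0.
Finally, solving for integer coefficients yields p as stated.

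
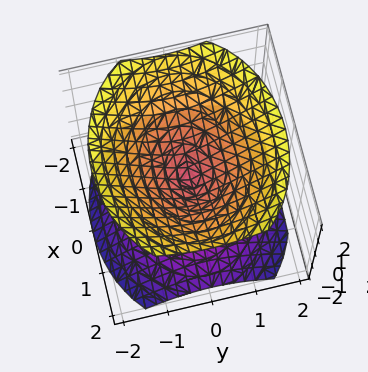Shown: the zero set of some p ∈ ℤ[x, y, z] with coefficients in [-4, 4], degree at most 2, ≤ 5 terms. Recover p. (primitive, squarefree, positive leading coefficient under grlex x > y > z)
1. There are 2 components.
2. Degree: a double cone through the origin; a quadric, so deg p = 2.
3. Symmetries: the x ↦ −x reflection is a symmetry, so x appears only in even powers; the z ↦ −z reflection is a symmetry, so z appears only in even powers; it's symmetric under y → −y, forcing even powers of y.
4. Checking where it meets the axes: it meets the x-axis at x = 0 (among the integer gridlines); it crosses the y-axis at the gridline y = 0; one z-axis crossing is at z = 0.
5. Solving for integer coefficients yields p as stated.

2*x^2 + 3*y^2 - 3*z^2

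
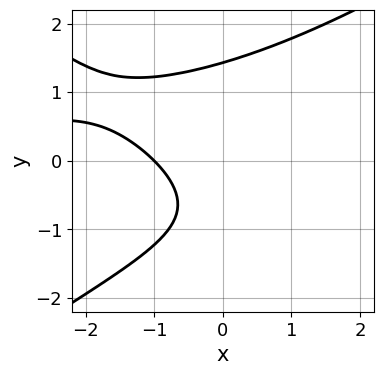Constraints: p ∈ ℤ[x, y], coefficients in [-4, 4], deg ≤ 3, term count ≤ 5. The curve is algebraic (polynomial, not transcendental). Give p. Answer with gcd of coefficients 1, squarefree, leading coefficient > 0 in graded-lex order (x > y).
1. Degree: a generic line meets the curve in up to 3 points, so deg p = 3.
2. Reading off the gridlines: it crosses the x-axis at the gridline x = -1.
3. Fitting integer coefficients to these (and the overall shape) gives p.

x^2*y - 2*y^3 + 3*x + 2*y + 3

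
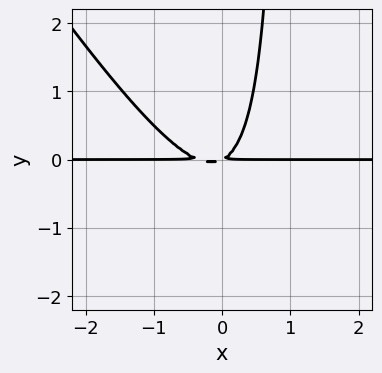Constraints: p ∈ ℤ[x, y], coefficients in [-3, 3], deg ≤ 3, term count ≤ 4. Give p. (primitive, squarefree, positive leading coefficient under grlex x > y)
1. The degree is 3 — a generic line meets the curve in up to 3 points.
2. From the visible intercepts: the visible x-axis segment lies entirely on the curve.
3. Together with the visible shape, these determine p as stated.

3*x^2*y + 2*x*y^2 + x*y - 2*y^2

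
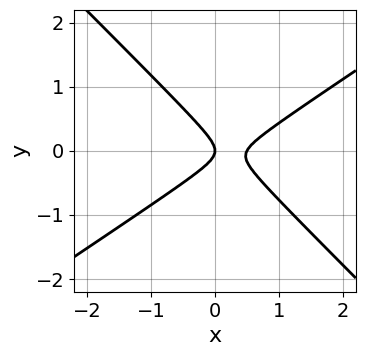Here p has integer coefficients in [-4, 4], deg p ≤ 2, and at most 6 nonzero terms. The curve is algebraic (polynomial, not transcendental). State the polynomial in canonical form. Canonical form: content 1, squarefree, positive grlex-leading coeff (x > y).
First, deg p = 2. The shape is more complex than any degree-1 curve.
Next, observable constraints: it meets the y-axis at y = 0 (among the integer gridlines); one x-axis crossing is at x = 0.
Finally, together with the visible shape, these determine p as stated.

2*x^2 - x*y - 3*y^2 - x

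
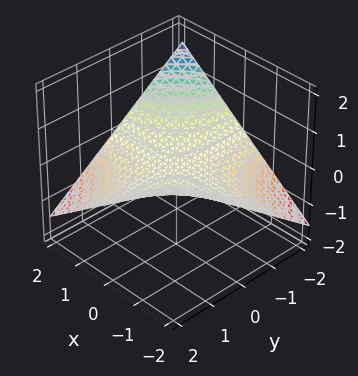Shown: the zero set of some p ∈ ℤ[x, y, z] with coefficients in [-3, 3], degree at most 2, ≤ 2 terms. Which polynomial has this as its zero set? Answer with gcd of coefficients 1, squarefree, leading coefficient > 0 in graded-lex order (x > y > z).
x*y + 3*z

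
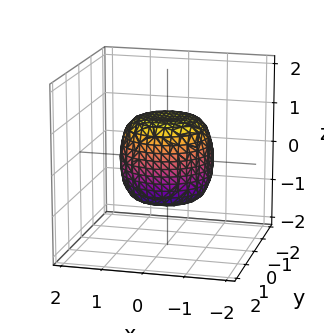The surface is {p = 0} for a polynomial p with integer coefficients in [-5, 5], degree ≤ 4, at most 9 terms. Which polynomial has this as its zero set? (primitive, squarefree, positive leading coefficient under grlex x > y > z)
2*x^4 + 4*x^2*y^2 + 2*y^4 - x^2 - y^2 + 2*z^2 - 2

deg p = 4. A generic line meets the surface in up to 4 points.
By symmetry, the surface is invariant under rotation about z: p = q(x² + y², z).
From the visible intercepts: the z-axis gridline crossings are at z ∈ {-1, 1}; a circular section at z = 0 has radius between 1 and 2.
Matching integer coefficients to the picture gives p.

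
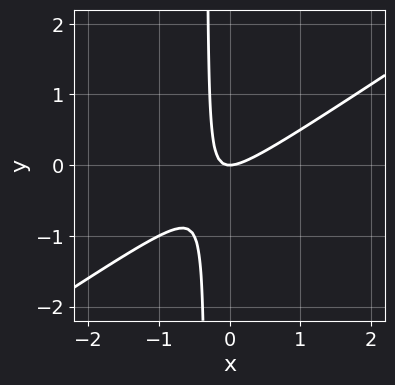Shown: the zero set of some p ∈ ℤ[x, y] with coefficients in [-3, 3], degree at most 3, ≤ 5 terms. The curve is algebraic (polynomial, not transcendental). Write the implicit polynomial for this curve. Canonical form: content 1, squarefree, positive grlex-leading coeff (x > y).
2*x^2 - 3*x*y - y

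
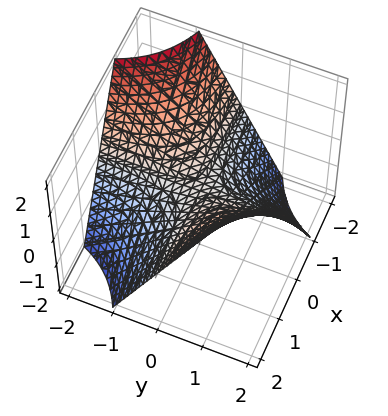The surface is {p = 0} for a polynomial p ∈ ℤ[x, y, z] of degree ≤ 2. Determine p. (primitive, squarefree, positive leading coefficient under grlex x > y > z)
x*y - z

(a) Degree: a saddle surface; a quadric, so deg p = 2.
(b) Observable constraints: it crosses the z-axis at the gridline z = 0; the visible y-axis segment lies entirely on the surface.
(c) These observations pin down the coefficients. Check: (1, 0, 0) on the x-axis lies on the surface, and p(1, 0, 0) = 0. ✓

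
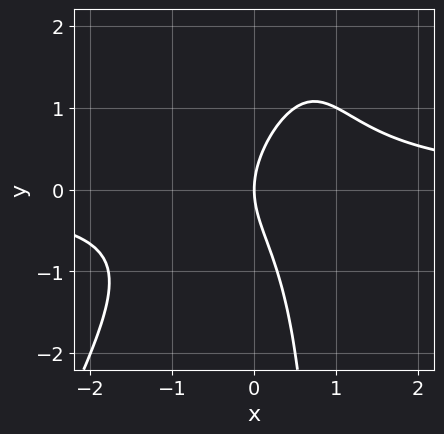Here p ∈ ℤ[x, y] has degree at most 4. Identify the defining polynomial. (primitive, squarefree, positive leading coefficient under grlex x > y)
(a) deg p = 3. No degree-2 curve has this shape.
(b) Observable constraints: it meets the y-axis at y = 0 (among the integer gridlines); it meets the x-axis at x = 0 (among the integer gridlines).
(c) Together with the visible shape, these determine p as stated.

2*x^2*y - x*y^2 + y^2 - 2*x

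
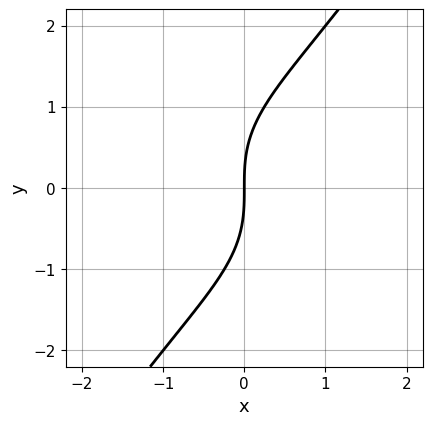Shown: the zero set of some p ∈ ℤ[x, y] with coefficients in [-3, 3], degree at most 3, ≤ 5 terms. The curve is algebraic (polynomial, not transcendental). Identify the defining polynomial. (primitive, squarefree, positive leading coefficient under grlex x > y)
x^3 + x*y^2 - y^3 + 3*x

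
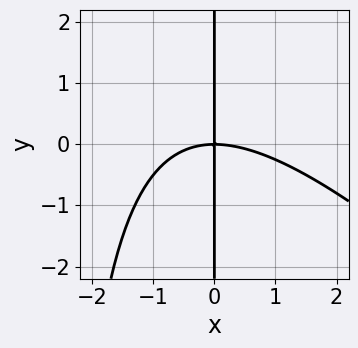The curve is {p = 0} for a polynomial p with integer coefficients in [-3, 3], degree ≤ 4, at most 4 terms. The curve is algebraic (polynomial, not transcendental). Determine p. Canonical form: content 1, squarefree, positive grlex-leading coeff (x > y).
x^3 + x^2*y + 3*x*y

Degree: no degree-2 curve has this shape, so deg p = 3.
Reading off the gridlines: it meets the x-axis at x = 0 (among the integer gridlines); the visible y-axis segment lies entirely on the curve.
These observations pin down the coefficients.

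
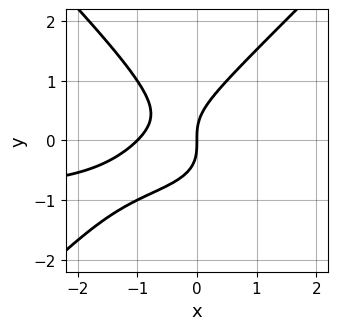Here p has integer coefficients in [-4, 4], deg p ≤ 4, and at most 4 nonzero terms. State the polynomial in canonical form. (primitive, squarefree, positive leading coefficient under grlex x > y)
x^2*y - y^3 + x^2 + x

deg p = 3. The shape is more complex than any degree-2 curve.
Observable constraints: the x-axis gridline crossings are at x ∈ {-1, 0}; it meets the y-axis at y = 0 (among the integer gridlines).
Solving for integer coefficients yields p as stated.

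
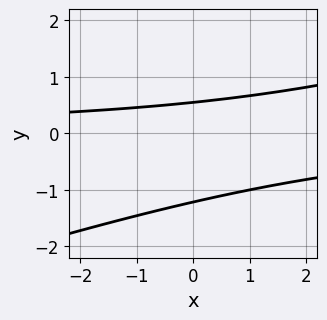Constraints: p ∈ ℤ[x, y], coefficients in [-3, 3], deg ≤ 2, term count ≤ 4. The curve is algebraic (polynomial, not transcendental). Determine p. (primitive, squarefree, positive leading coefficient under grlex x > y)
(a) deg p = 2. A generic line meets the curve in up to 2 points.
(b) Against the integer gridlines: it misses every integer gridline on the x-axis.
(c) Putting this together gives p.

x*y - 3*y^2 - 2*y + 2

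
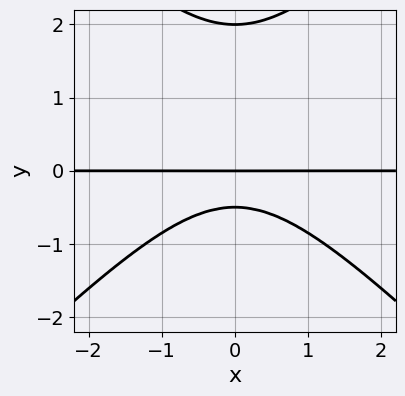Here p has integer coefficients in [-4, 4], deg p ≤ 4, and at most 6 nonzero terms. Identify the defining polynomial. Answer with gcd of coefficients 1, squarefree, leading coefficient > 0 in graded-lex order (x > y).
2*x^2*y - 2*y^3 + 3*y^2 + 2*y

(a) Degree: the shape is more complex than any degree-2 curve, so deg p = 3.
(b) Symmetries: it's symmetric under x → −x, forcing even powers of x.
(c) Observable constraints: among the integer gridlines, it crosses the y-axis at y ∈ {0, 2}; every point of the x-axis in the box is on the curve.
(d) Fitting integer coefficients to these (and the overall shape) gives p.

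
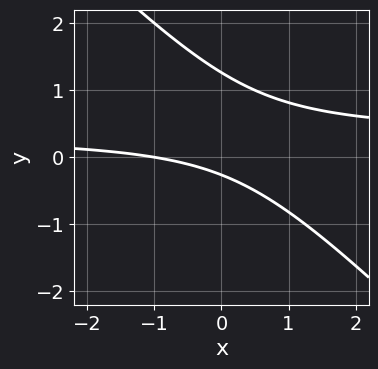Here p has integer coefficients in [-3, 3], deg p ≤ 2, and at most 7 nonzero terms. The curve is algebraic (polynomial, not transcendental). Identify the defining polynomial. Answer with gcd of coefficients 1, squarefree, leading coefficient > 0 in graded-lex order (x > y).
3*x*y + 3*y^2 - x - 3*y - 1

(a) Degree: a generic line meets the curve in up to 2 points, so deg p = 2.
(b) From the visible intercepts: it crosses the x-axis at the gridline x = -1.
(c) The integer polynomial consistent with all of this is the stated p.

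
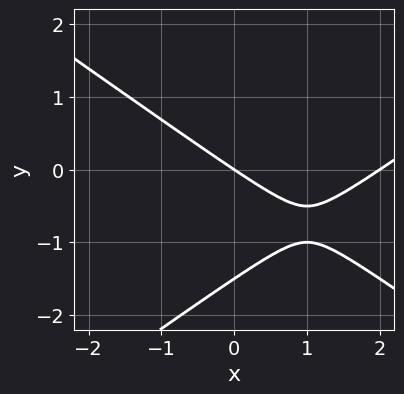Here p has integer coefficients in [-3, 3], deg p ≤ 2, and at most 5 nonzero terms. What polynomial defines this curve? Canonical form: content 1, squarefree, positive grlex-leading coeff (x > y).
x^2 - 2*y^2 - 2*x - 3*y

(a) deg p = 2. No degree-1 curve has this shape.
(b) Against the integer gridlines: the x-axis gridline crossings are at x ∈ {0, 2}; one y-axis crossing is at y = 0.
(c) Fitting integer coefficients to these (and the overall shape) gives p.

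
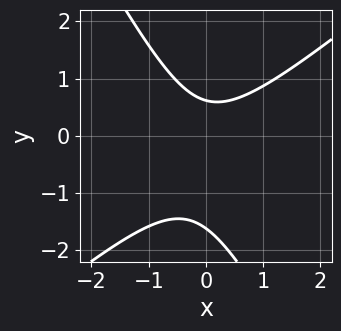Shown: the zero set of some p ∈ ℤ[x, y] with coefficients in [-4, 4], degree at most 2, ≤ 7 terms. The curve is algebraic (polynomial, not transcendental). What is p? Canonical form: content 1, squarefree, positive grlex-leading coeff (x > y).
deg p = 2. A generic line meets the curve in up to 2 points.
From the visible intercepts: the curve avoids every integer x-axis point in the box.
The integer polynomial consistent with all of this is the stated p.

3*x^2 - 2*x*y - 2*y^2 - 2*y + 2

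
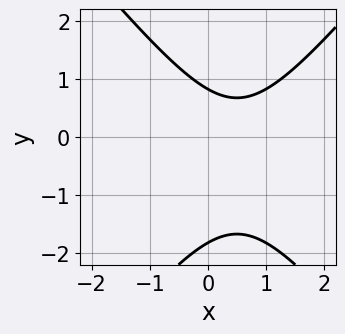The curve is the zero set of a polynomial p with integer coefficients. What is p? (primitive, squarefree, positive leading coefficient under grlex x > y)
3*x^2 - 2*y^2 - 3*x - 2*y + 3

1. deg p = 2.
2. Against the integer gridlines: the curve avoids every integer x-axis point in the box.
3. Fitting integer coefficients to these (and the overall shape) gives p.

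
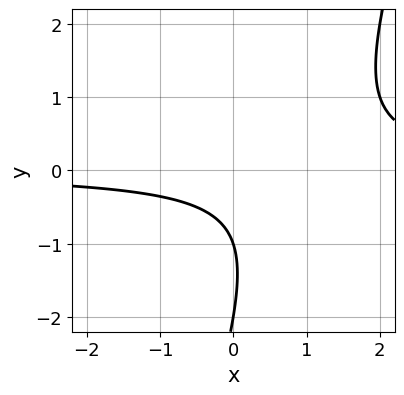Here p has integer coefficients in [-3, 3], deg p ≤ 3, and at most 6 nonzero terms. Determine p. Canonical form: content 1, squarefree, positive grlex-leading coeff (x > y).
(a) The degree is 2 — the shape is more complex than any degree-1 curve.
(b) Checking where it meets the axes: the curve avoids every integer x-axis point in the box; among the integer gridlines, it crosses the y-axis at y ∈ {-2, -1}.
(c) Matching integer coefficients to the picture gives p.

3*x*y - y^2 - 3*y - 2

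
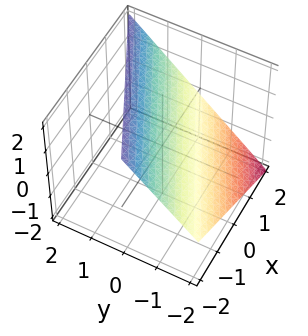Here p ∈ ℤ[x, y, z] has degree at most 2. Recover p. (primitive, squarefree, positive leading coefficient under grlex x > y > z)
1. The degree is 1 — the surface is flat (a plane).
2. Reading off the gridlines: it crosses the y-axis at the gridline y = -1; it meets the x-axis at x = 2 (among the integer gridlines); it meets the z-axis at z = 1 (among the integer gridlines).
3. Solving for integer coefficients yields p as stated.

x - 2*y + 2*z - 2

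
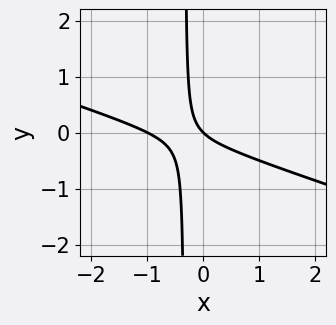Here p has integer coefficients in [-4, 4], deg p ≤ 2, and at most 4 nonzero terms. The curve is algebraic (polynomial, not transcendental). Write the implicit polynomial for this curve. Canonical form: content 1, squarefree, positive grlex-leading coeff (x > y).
(a) Degree: a generic line meets the curve in up to 2 points, so deg p = 2.
(b) Reading off the gridlines: it meets the y-axis at y = 0 (among the integer gridlines); the x-axis gridline crossings are at x ∈ {-1, 0}.
(c) Matching integer coefficients to the picture gives p.

x^2 + 3*x*y + x + y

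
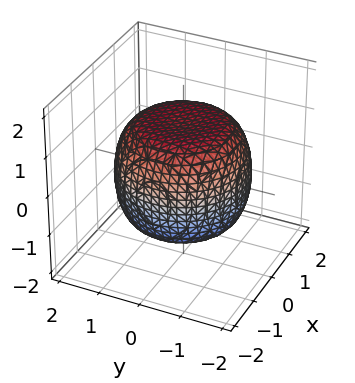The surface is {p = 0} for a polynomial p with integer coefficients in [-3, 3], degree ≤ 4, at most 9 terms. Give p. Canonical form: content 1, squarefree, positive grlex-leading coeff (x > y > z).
deg p = 4.
Symmetries: rotational symmetry about the z-axis ⇒ p depends on x, y only through x² + y².
Reading off the gridlines: a circular section at z = 1 has radius between 1 and 2.
Matching integer coefficients to the picture gives p.

x^4 + 2*x^2*y^2 + y^4 - x^2 - y^2 + 2*z^2 - 3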